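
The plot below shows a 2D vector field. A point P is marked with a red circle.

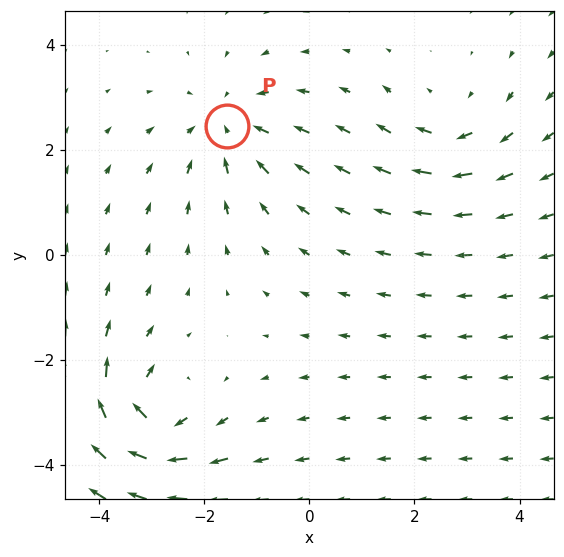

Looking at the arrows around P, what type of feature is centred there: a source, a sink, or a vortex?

sink

At P (-1.6, 2.5) the arrows converge inward. Divergence about -3, curl ≈0 — negative divergence with near-zero curl is a sink.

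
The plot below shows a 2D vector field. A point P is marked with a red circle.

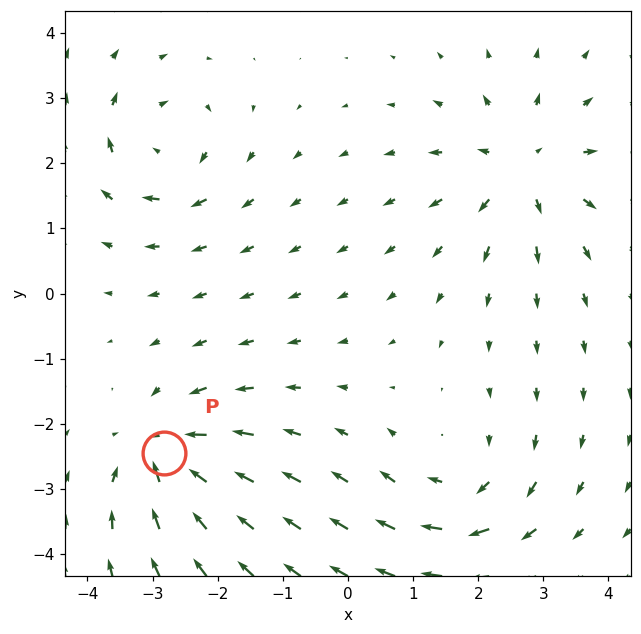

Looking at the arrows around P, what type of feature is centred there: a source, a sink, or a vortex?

At P (-2.8, -2.4) the arrows converge inward. Divergence about -5, curl ≈0 — negative divergence with near-zero curl is a sink.

sink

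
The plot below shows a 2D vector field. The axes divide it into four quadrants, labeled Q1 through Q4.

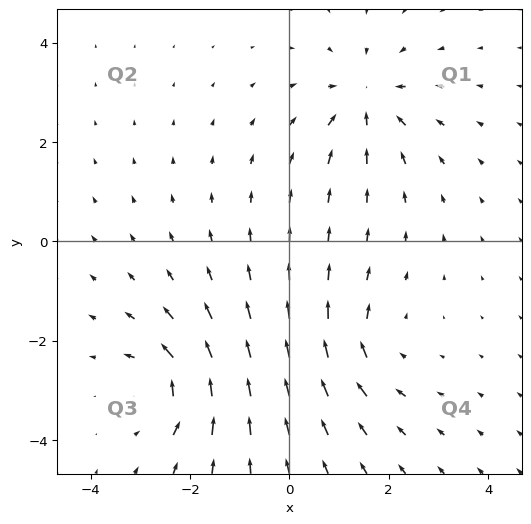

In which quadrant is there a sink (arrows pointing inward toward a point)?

Q1

The sink sits at approximately (1.5, 2.8), which lies in quadrant Q1. The divergence there is about -5, negative as expected for a sink.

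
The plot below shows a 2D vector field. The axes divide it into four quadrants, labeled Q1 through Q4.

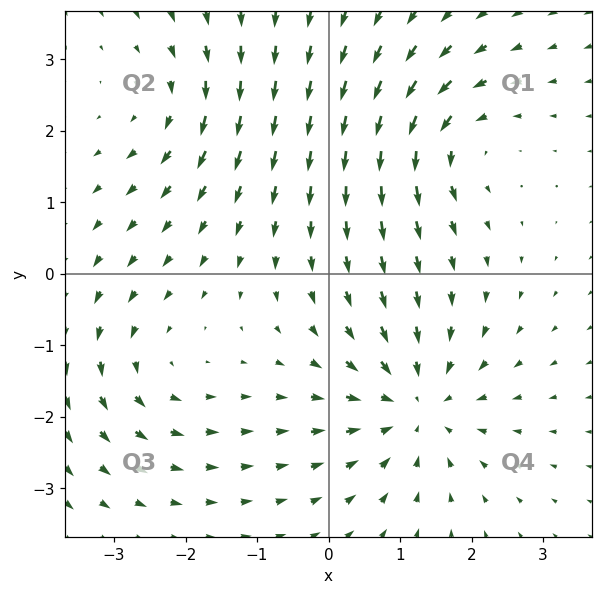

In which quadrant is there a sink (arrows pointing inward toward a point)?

The sink sits at approximately (1.2, -1.8), which lies in quadrant Q4. The divergence there is about -4, negative as expected for a sink.

Q4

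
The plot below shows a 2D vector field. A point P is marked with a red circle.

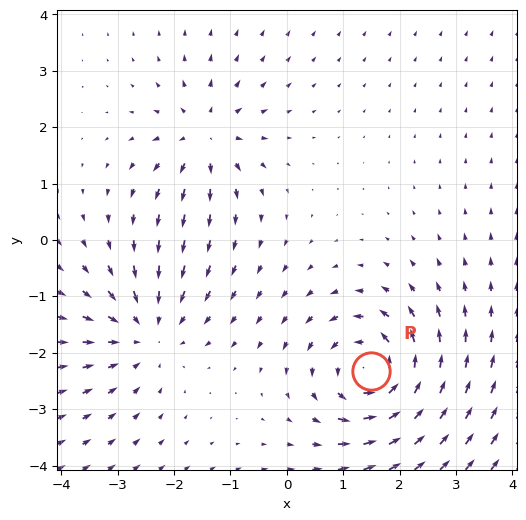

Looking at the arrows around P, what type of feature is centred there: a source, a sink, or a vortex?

At P (1.5, -2.3) the arrows circulate counterclockwise. Divergence ≈0, curl about +5 — near-zero divergence with nonzero curl is a vortex.

vortex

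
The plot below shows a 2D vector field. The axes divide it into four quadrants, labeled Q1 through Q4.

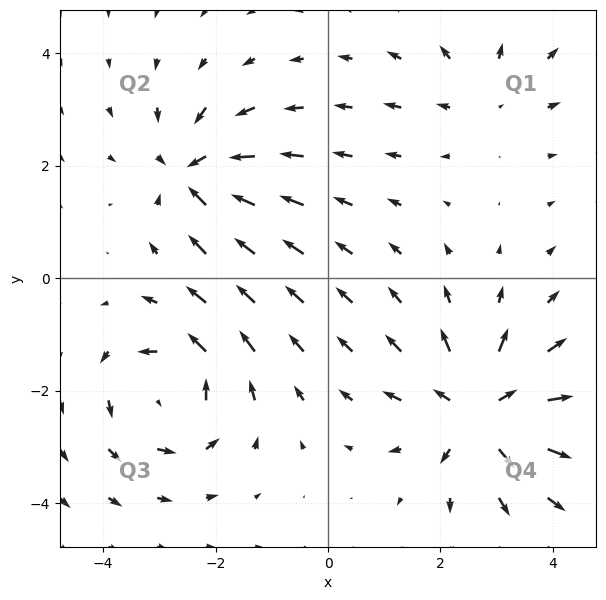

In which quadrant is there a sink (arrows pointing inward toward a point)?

The sink sits at approximately (-2.4, 1.9), which lies in quadrant Q2. The divergence there is about -5, negative as expected for a sink.

Q2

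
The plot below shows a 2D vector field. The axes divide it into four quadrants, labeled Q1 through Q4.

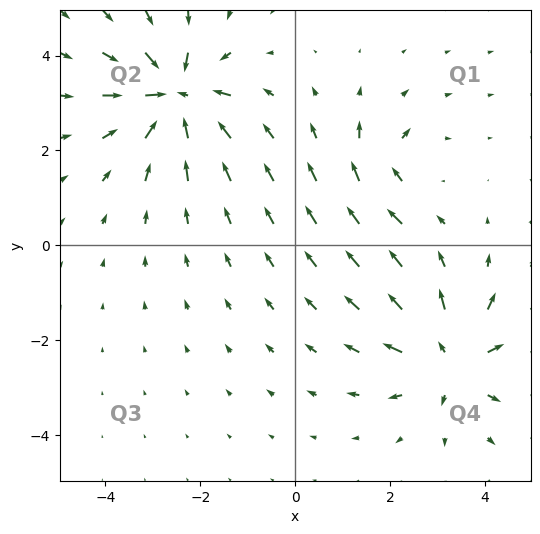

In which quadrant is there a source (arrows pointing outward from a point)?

The source sits at approximately (3.3, -2.4), which lies in quadrant Q4. The divergence there is about +4, positive as expected for a source.

Q4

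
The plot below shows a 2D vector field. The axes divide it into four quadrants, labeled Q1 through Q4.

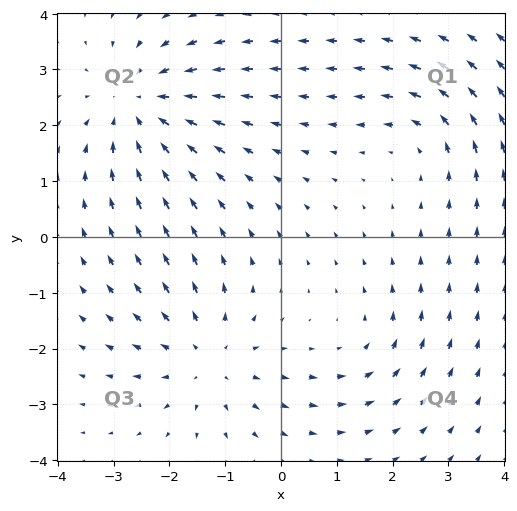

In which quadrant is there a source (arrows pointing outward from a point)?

The source sits at approximately (-1.3, -2.2), which lies in quadrant Q3. The divergence there is about +3, positive as expected for a source.

Q3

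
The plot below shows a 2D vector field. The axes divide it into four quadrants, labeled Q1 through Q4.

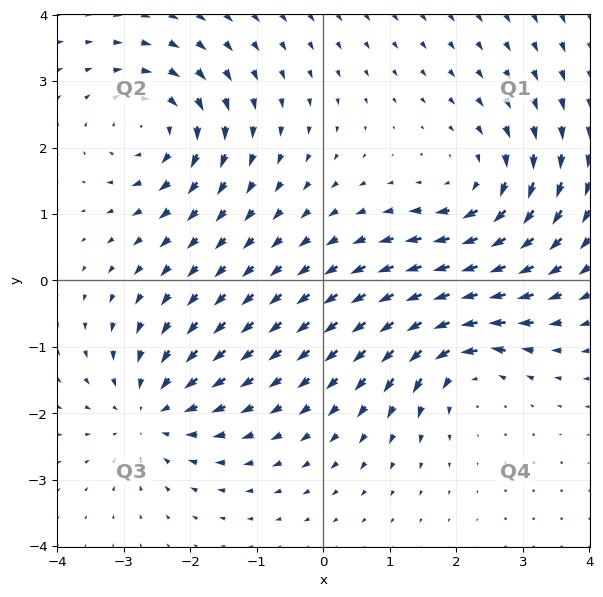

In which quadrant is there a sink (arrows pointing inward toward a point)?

The sink sits at approximately (-2.6, -2.0), which lies in quadrant Q3. The divergence there is about -4, negative as expected for a sink.

Q3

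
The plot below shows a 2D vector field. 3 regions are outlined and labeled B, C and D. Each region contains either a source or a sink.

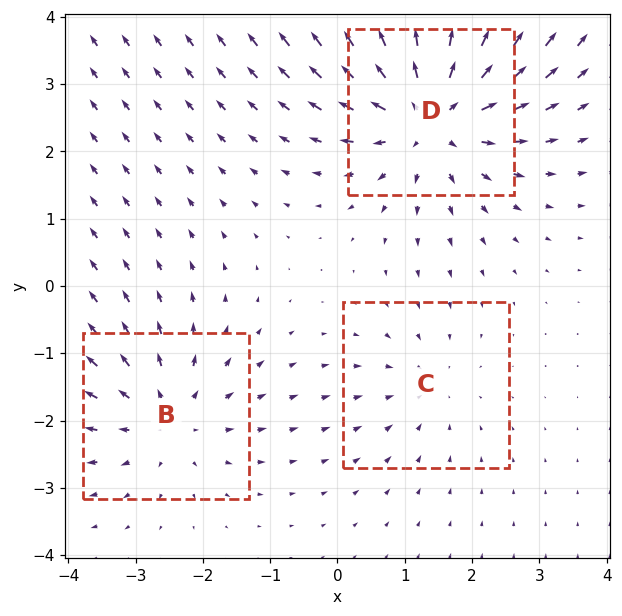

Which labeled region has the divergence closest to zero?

C

Divergence at each region's feature centre — B: about +3, C: about -2, D: about +5. Region C is closest to zero.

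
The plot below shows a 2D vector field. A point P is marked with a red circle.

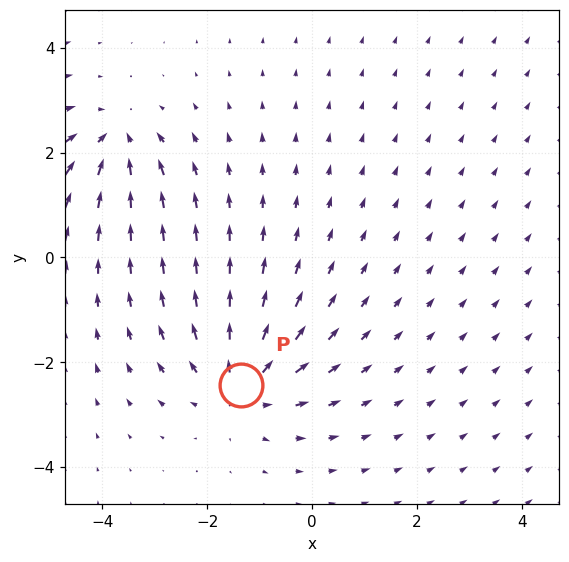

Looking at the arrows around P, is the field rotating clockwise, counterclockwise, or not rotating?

not rotating

Near P at (-1.4, -2.4) the arrows show no circulation. The curl there is ≈0.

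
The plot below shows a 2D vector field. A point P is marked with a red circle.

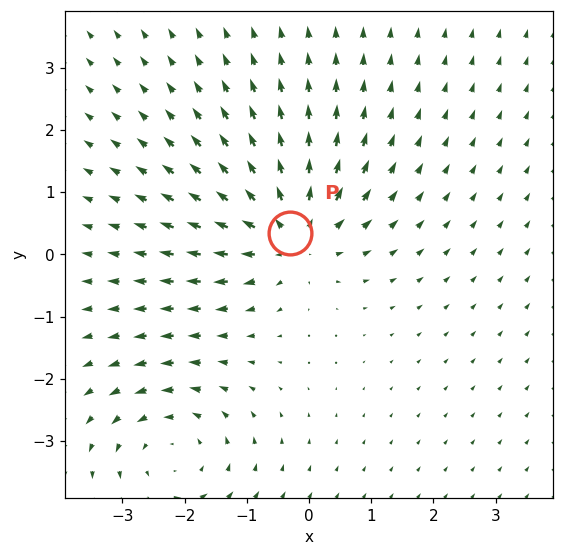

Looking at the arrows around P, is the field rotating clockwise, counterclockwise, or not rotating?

not rotating

Near P at (-0.3, 0.3) the arrows show no circulation. The curl there is ≈0.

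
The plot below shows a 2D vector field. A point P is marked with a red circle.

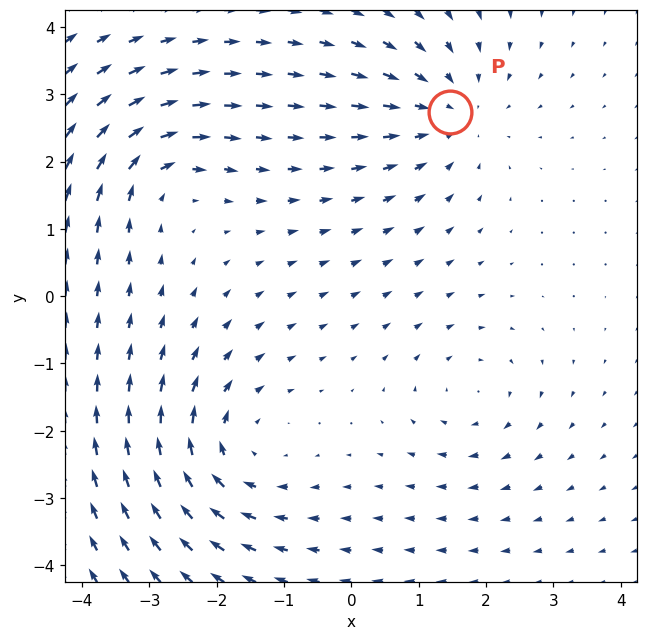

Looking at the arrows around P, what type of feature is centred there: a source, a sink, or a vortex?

sink

At P (1.5, 2.7) the arrows converge inward. Divergence about -4, curl ≈0 — negative divergence with near-zero curl is a sink.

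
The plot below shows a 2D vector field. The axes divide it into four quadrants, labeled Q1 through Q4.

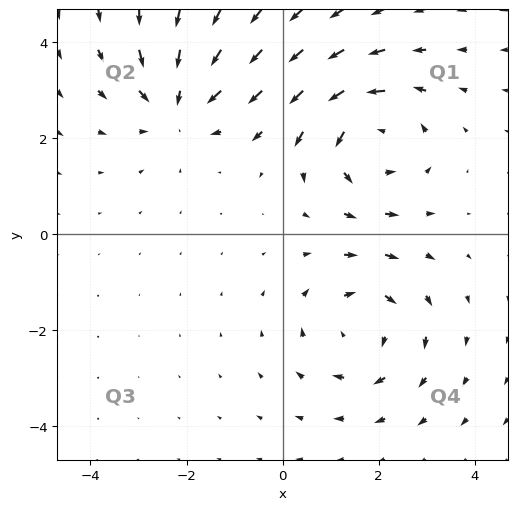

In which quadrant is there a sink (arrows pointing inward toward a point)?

The sink sits at approximately (-2.2, 2.7), which lies in quadrant Q2. The divergence there is about -4, negative as expected for a sink.

Q2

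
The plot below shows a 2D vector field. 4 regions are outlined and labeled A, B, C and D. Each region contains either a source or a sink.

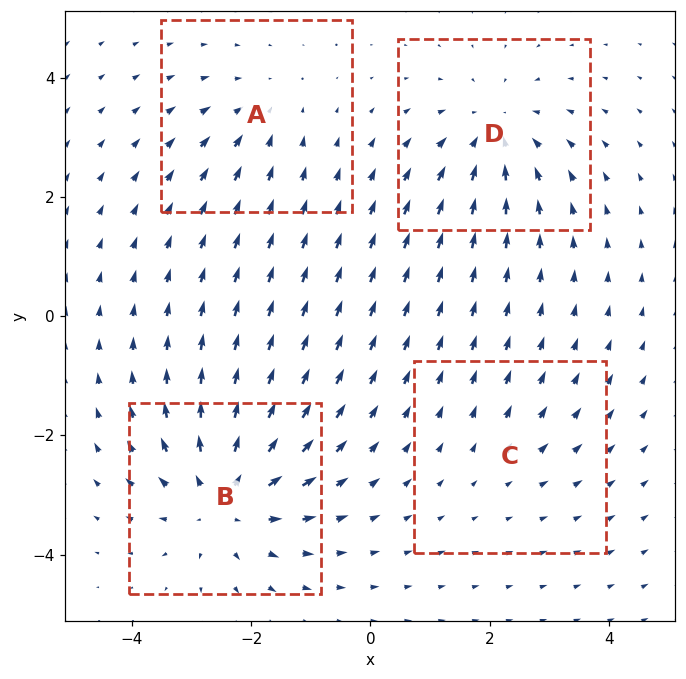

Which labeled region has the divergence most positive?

Divergence at each region's feature centre — A: about -3, B: about +6, C: about +2, D: about -4. Region B is most positive.

B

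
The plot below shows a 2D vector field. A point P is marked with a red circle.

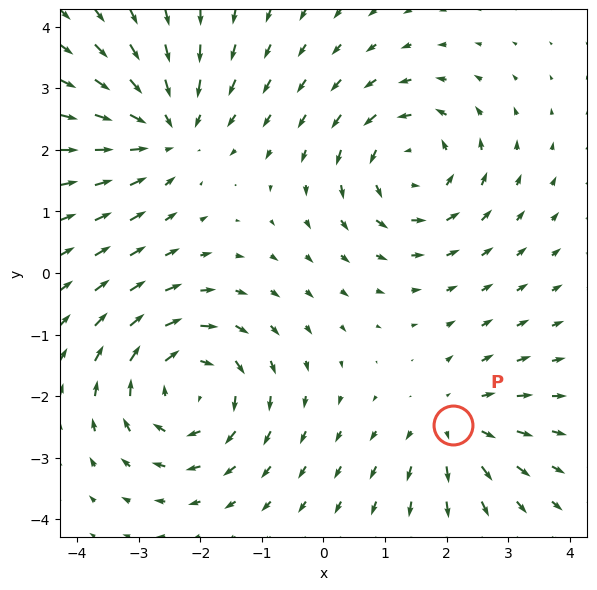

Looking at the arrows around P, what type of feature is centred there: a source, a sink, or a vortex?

At P (2.1, -2.5) the arrows spread outward. Divergence about +3, curl ≈0 — positive divergence with near-zero curl is a source.

source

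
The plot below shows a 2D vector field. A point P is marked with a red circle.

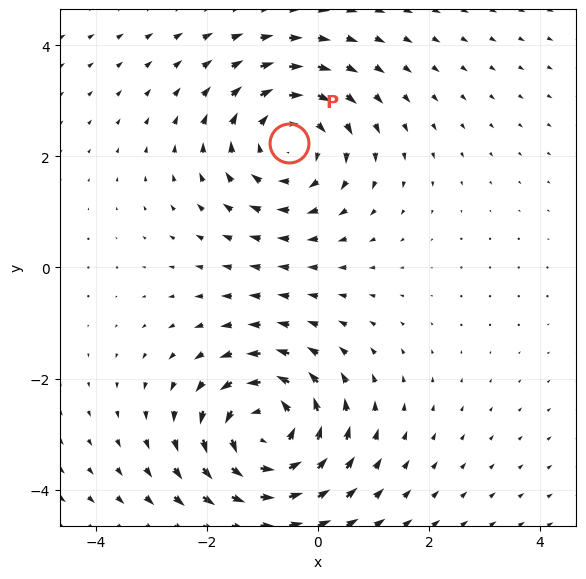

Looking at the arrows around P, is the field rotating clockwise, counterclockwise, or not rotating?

clockwise

Near P at (-0.5, 2.2) the arrows circulate clockwise. The curl (z-component) there is about -3; negative curl means clockwise rotation.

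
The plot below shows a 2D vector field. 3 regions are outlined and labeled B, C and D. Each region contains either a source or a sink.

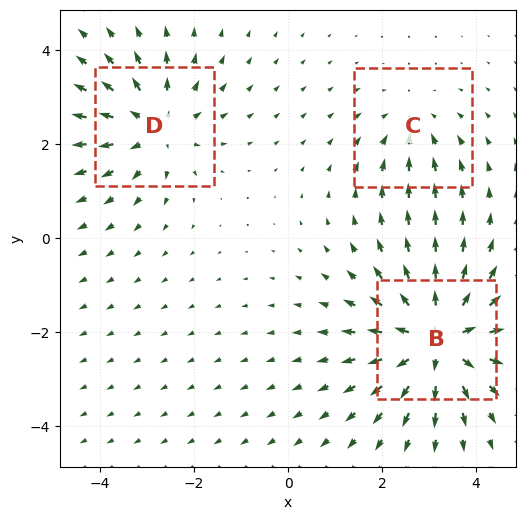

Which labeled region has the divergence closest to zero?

Divergence at each region's feature centre — B: about +5, C: about -2, D: about +3. Region C is closest to zero.

C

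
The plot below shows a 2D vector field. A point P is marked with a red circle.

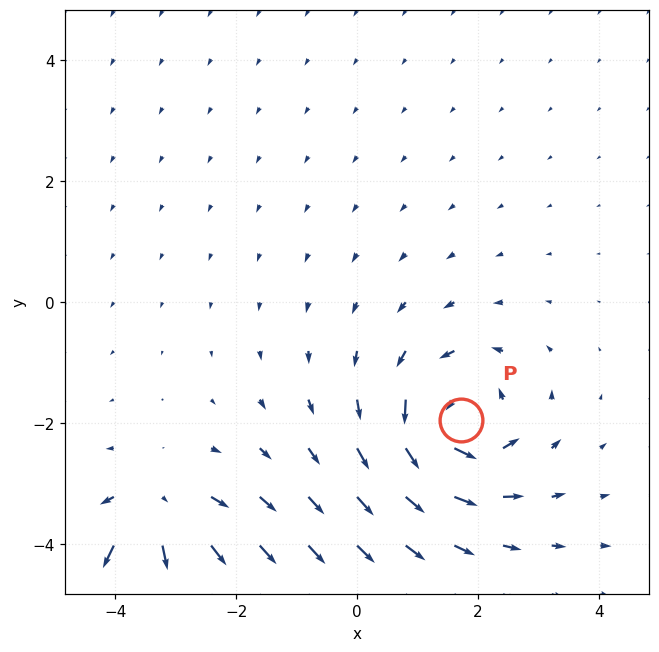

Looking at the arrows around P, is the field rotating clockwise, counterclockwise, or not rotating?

counterclockwise

Near P at (1.7, -1.9) the arrows circulate counterclockwise. The curl (z-component) there is about +5; positive curl means counterclockwise rotation.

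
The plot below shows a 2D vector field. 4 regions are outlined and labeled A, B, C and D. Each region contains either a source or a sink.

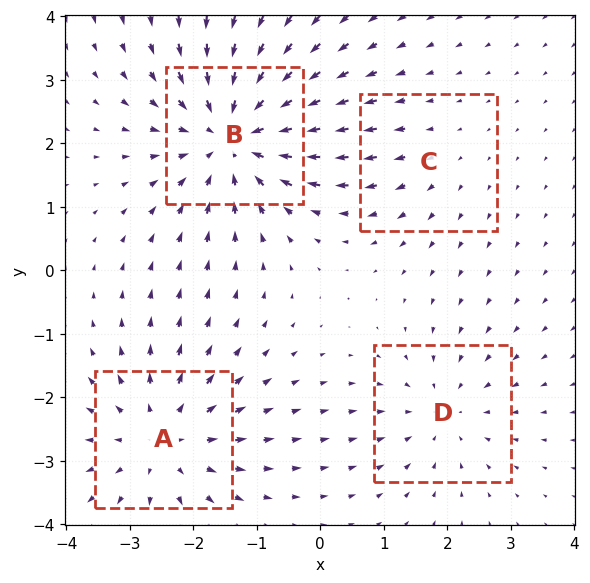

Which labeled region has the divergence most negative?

Divergence at each region's feature centre — A: about +4, B: about -6, C: about +2, D: about -3. Region B is most negative.

B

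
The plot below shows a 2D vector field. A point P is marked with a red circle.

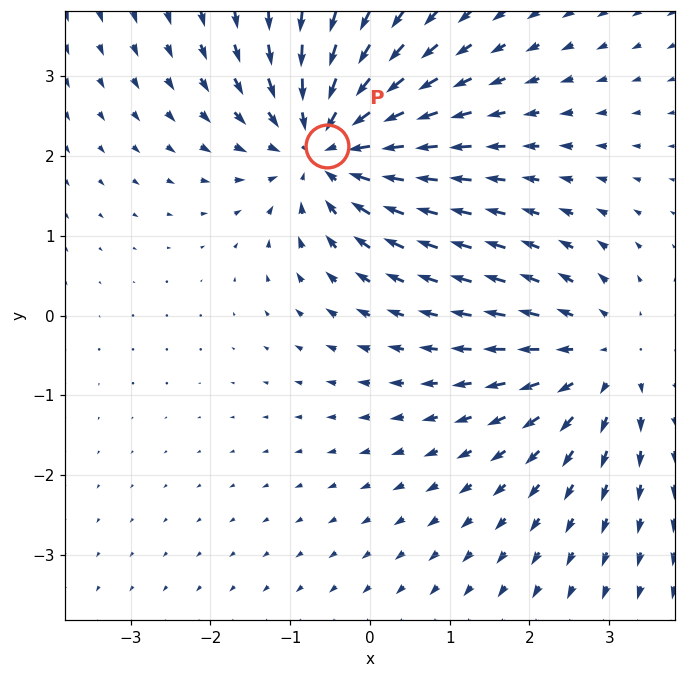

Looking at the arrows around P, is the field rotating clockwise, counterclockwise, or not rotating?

Near P at (-0.5, 2.1) the arrows show no circulation. The curl there is ≈0.

not rotating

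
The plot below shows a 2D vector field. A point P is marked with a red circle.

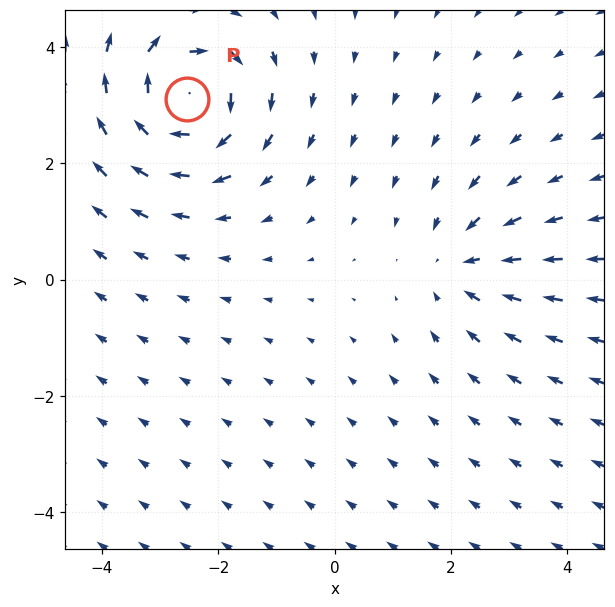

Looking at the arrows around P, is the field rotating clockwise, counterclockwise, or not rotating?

clockwise

Near P at (-2.5, 3.1) the arrows circulate clockwise. The curl (z-component) there is about -5; negative curl means clockwise rotation.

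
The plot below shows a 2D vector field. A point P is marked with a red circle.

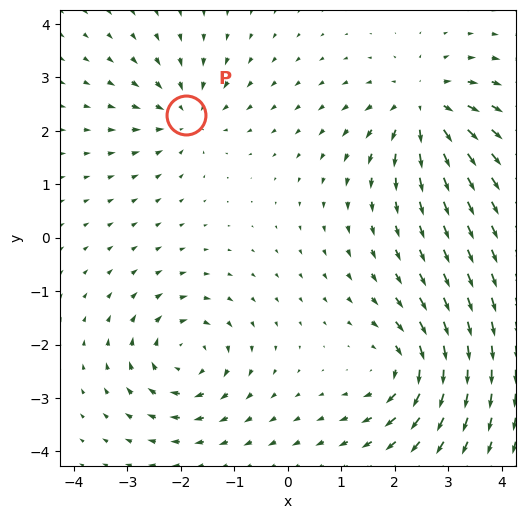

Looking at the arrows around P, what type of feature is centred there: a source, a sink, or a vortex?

sink

At P (-1.9, 2.3) the arrows converge inward. Divergence about -5, curl ≈0 — negative divergence with near-zero curl is a sink.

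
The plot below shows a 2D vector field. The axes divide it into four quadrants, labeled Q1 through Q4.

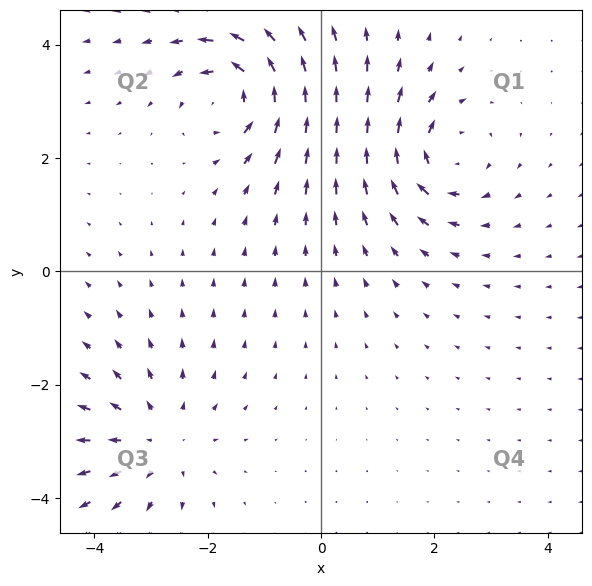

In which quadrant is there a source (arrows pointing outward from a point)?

The source sits at approximately (-2.9, -3.0), which lies in quadrant Q3. The divergence there is about +4, positive as expected for a source.

Q3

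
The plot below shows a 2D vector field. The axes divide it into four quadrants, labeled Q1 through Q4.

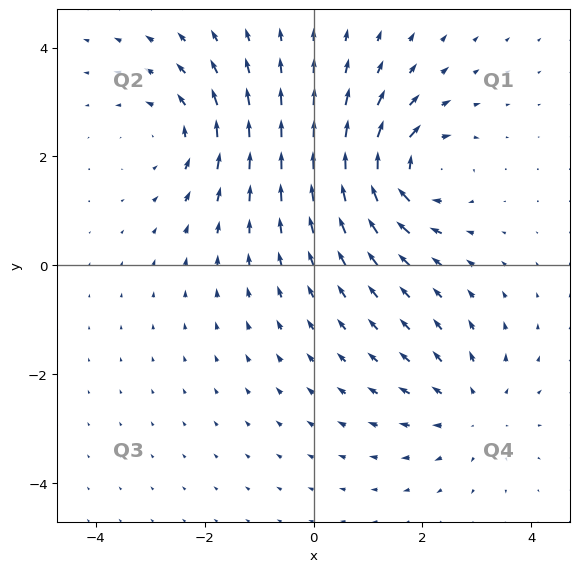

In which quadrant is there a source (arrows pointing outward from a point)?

Q4

The source sits at approximately (2.9, -2.6), which lies in quadrant Q4. The divergence there is about +3, positive as expected for a source.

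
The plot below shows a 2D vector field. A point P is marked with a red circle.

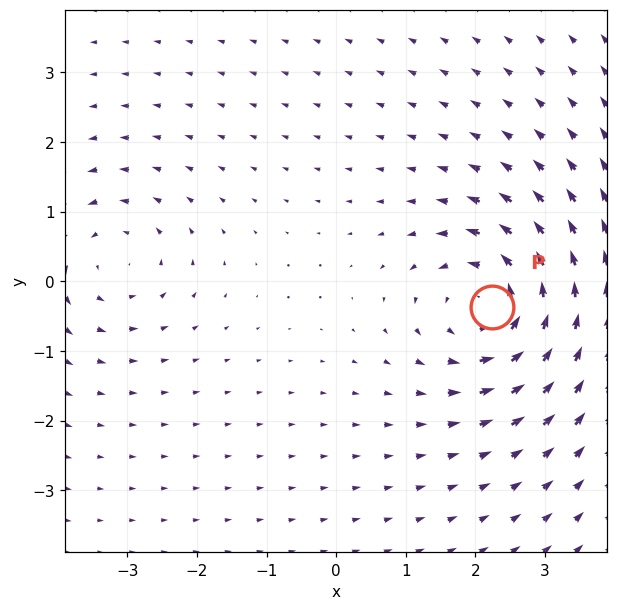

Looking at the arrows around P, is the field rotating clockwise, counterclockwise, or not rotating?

Near P at (2.2, -0.4) the arrows circulate counterclockwise. The curl (z-component) there is about +5; positive curl means counterclockwise rotation.

counterclockwise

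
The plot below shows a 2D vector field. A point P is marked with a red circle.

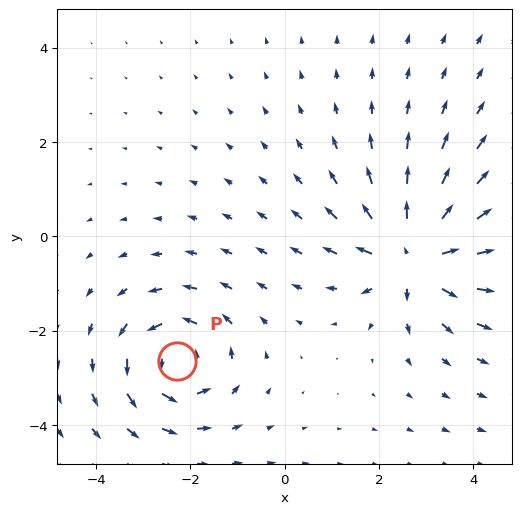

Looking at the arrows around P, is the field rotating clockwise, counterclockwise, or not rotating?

Near P at (-2.3, -2.6) the arrows circulate counterclockwise. The curl (z-component) there is about +4; positive curl means counterclockwise rotation.

counterclockwise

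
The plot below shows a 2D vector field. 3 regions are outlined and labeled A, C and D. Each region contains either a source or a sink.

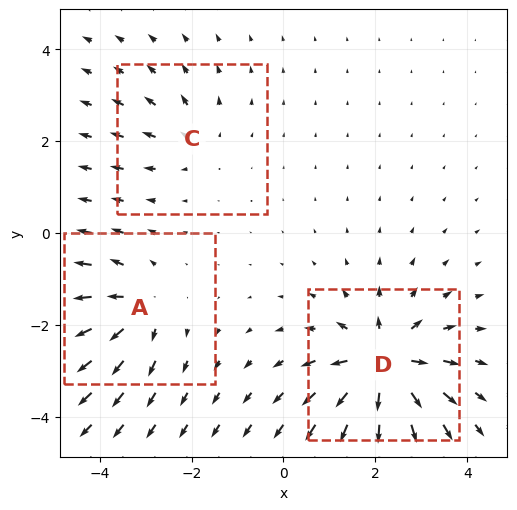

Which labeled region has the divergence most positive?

D

Divergence at each region's feature centre — A: about +4, C: about +2, D: about +7. Region D is most positive.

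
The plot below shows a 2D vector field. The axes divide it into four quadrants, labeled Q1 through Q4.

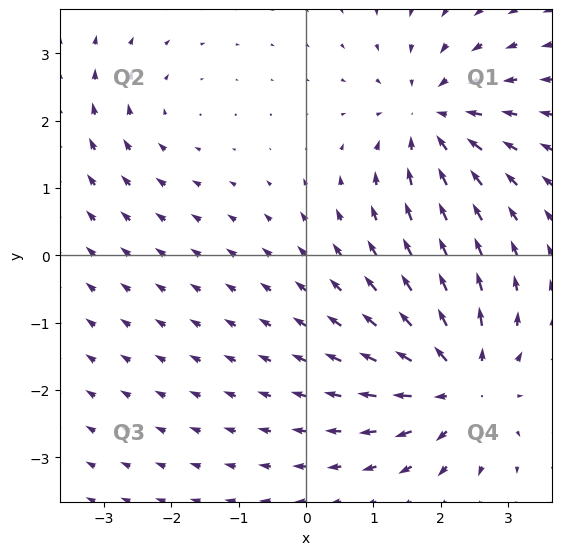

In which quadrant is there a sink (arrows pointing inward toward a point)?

Q1

The sink sits at approximately (1.9, 2.0), which lies in quadrant Q1. The divergence there is about -5, negative as expected for a sink.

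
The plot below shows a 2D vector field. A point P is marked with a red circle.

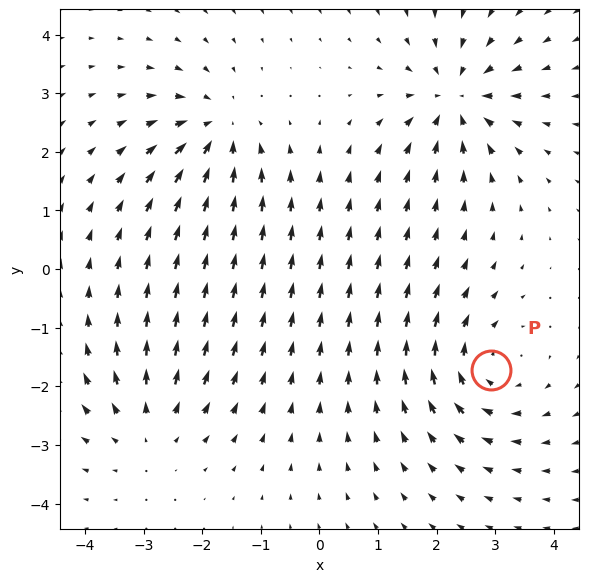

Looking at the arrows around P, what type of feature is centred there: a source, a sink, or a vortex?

vortex

At P (2.9, -1.7) the arrows circulate clockwise. Divergence ≈0, curl about -4 — near-zero divergence with nonzero curl is a vortex.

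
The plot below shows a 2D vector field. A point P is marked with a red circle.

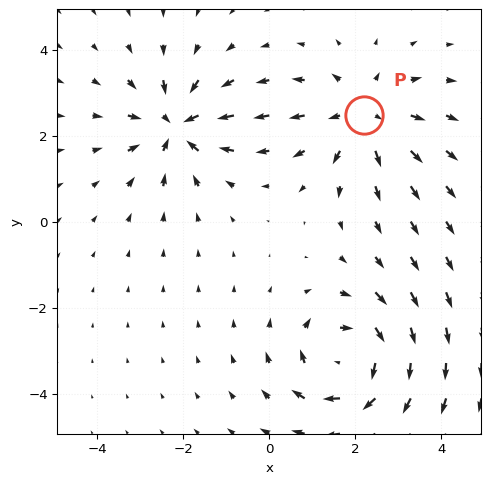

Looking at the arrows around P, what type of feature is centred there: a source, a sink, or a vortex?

At P (2.2, 2.5) the arrows spread outward. Divergence about +4, curl ≈0 — positive divergence with near-zero curl is a source.

source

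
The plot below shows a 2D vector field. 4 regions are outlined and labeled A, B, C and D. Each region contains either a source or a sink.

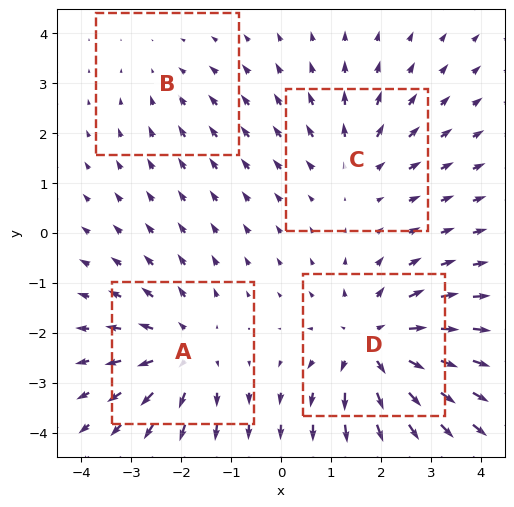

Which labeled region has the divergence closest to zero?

Divergence at each region's feature centre — A: about +4, B: about -2, C: about +3, D: about +6. Region B is closest to zero.

B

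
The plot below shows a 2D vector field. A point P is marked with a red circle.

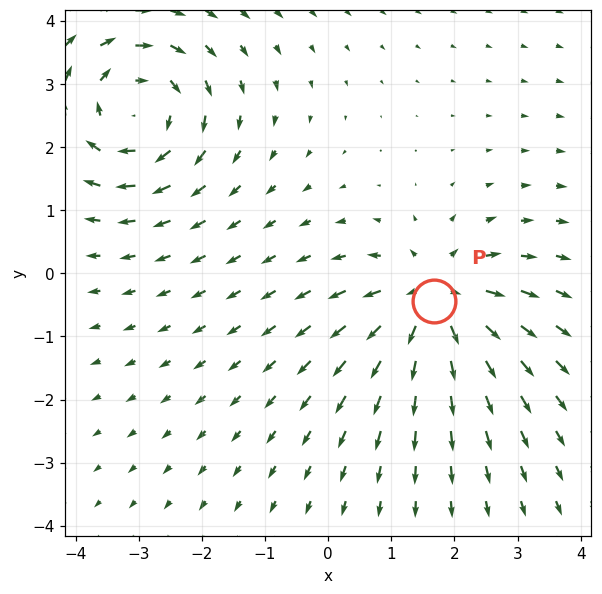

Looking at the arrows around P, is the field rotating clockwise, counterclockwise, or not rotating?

Near P at (1.7, -0.4) the arrows show no circulation. The curl there is ≈0.

not rotating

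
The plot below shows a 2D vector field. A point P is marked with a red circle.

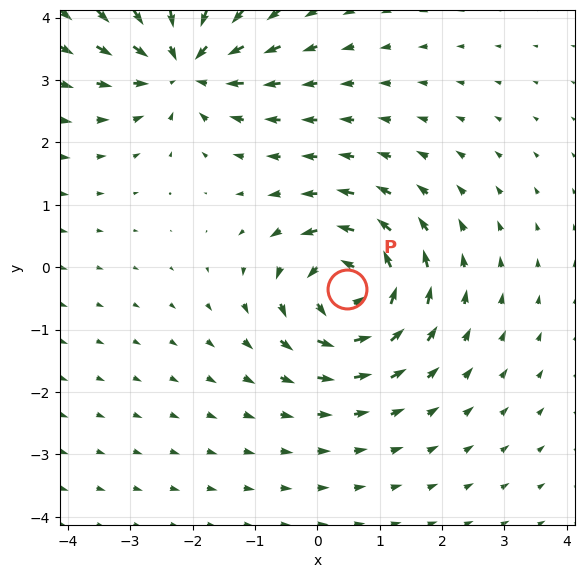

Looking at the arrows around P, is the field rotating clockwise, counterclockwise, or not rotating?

Near P at (0.5, -0.4) the arrows circulate counterclockwise. The curl (z-component) there is about +7; positive curl means counterclockwise rotation.

counterclockwise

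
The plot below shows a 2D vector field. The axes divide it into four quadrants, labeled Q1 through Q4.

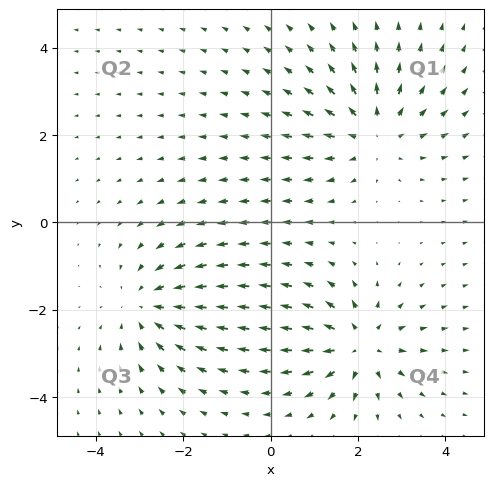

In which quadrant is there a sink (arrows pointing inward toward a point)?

Q3

The sink sits at approximately (-2.8, -1.9), which lies in quadrant Q3. The divergence there is about -3, negative as expected for a sink.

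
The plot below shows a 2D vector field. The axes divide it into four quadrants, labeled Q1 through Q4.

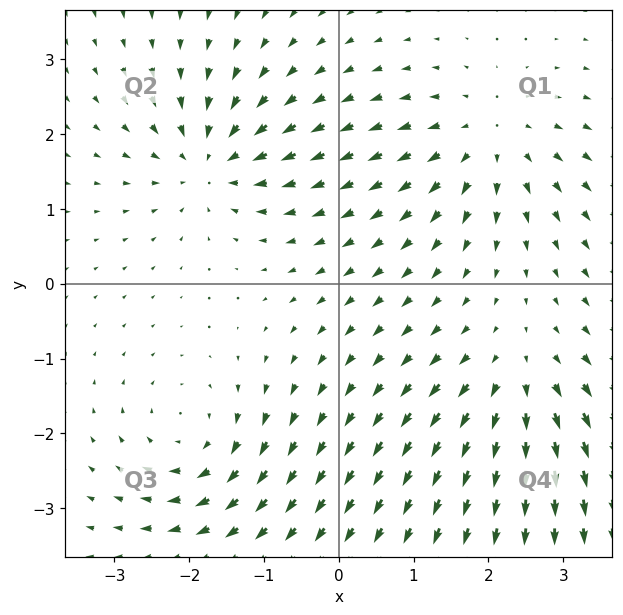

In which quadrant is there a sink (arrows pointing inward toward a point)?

Q2

The sink sits at approximately (-1.7, 1.6), which lies in quadrant Q2. The divergence there is about -6, negative as expected for a sink.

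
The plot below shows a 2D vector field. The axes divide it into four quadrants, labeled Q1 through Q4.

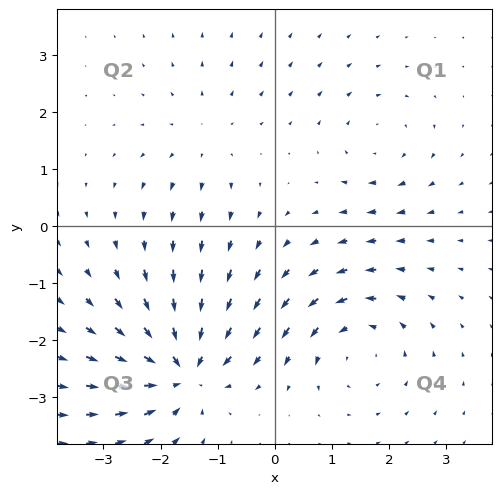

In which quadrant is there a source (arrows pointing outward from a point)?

The source sits at approximately (-1.2, 1.5), which lies in quadrant Q2. The divergence there is about +2, positive as expected for a source.

Q2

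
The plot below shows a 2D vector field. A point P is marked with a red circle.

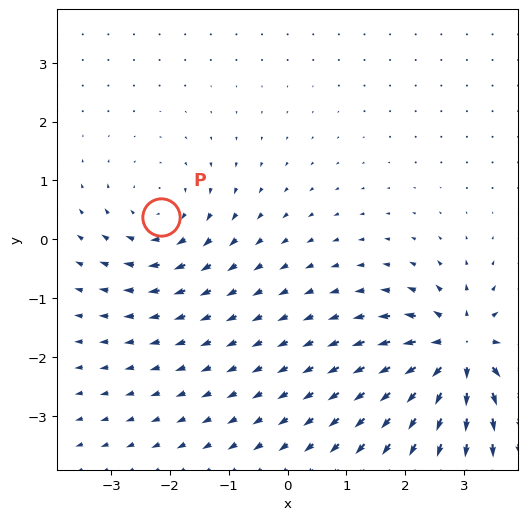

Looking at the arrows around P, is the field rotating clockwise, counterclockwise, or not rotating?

clockwise

Near P at (-2.2, 0.4) the arrows circulate clockwise. The curl (z-component) there is about -3; negative curl means clockwise rotation.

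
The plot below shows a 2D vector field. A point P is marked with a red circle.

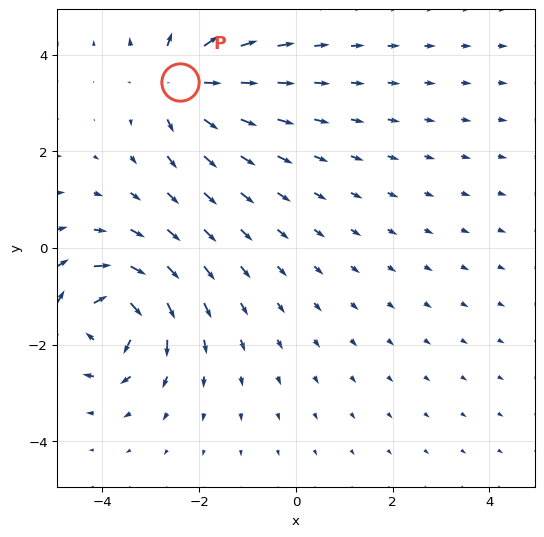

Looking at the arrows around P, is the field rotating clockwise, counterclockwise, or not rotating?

Near P at (-2.4, 3.4) the arrows show no circulation. The curl there is ≈0.

not rotating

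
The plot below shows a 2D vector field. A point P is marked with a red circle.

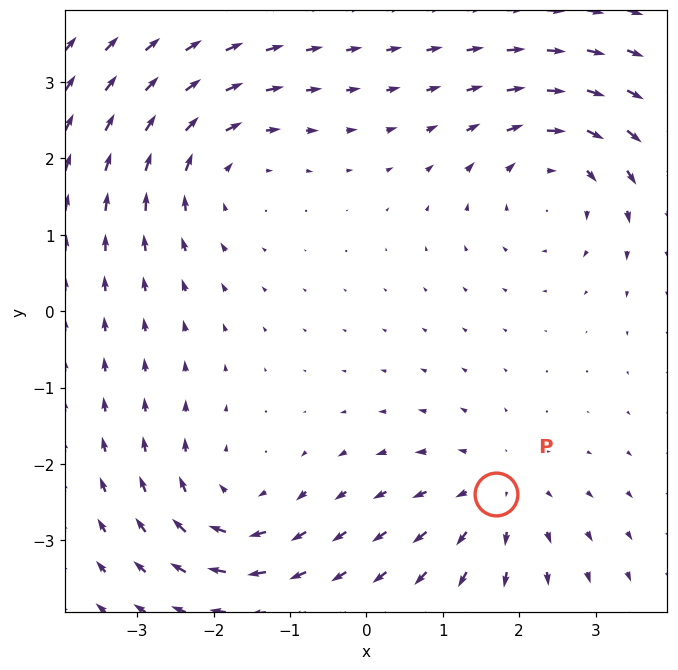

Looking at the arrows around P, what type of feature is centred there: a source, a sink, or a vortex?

source

At P (1.7, -2.4) the arrows spread outward. Divergence about +4, curl ≈0 — positive divergence with near-zero curl is a source.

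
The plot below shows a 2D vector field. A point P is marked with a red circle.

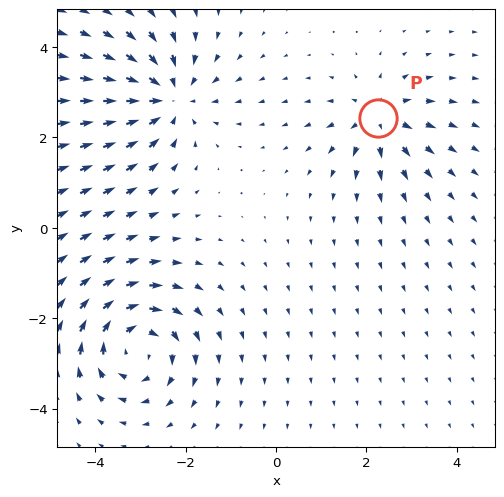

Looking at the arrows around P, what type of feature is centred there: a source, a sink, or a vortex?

source

At P (2.3, 2.4) the arrows spread outward. Divergence about +4, curl ≈0 — positive divergence with near-zero curl is a source.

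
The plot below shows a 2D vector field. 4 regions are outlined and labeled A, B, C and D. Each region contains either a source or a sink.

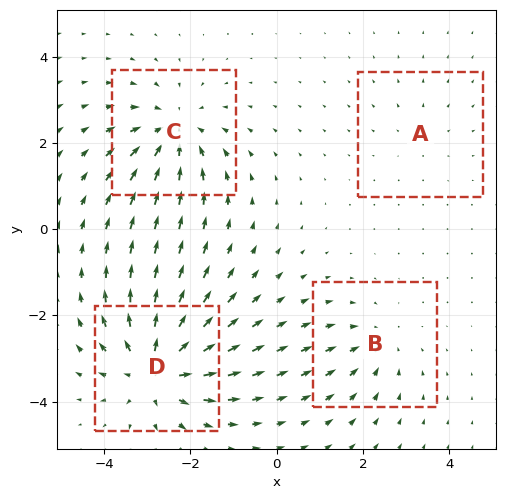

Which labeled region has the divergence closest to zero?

A

Divergence at each region's feature centre — A: about +2, B: about -3, C: about -5, D: about +6. Region A is closest to zero.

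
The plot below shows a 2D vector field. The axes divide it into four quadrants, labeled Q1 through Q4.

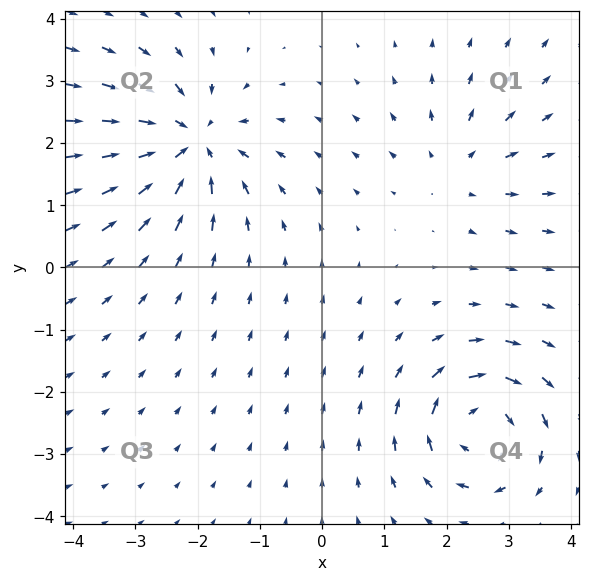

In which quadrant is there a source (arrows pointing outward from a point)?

Q1

The source sits at approximately (2.2, 1.6), which lies in quadrant Q1. The divergence there is about +3, positive as expected for a source.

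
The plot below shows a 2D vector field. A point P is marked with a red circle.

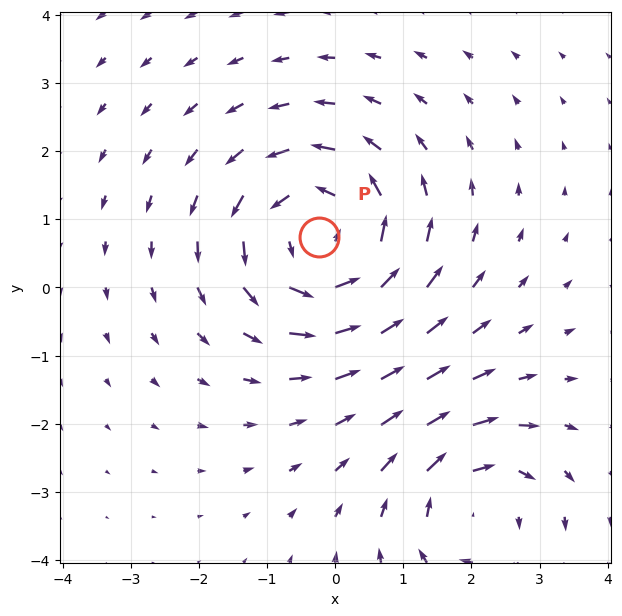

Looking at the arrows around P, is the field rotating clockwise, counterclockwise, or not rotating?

Near P at (-0.2, 0.7) the arrows circulate counterclockwise. The curl (z-component) there is about +4; positive curl means counterclockwise rotation.

counterclockwise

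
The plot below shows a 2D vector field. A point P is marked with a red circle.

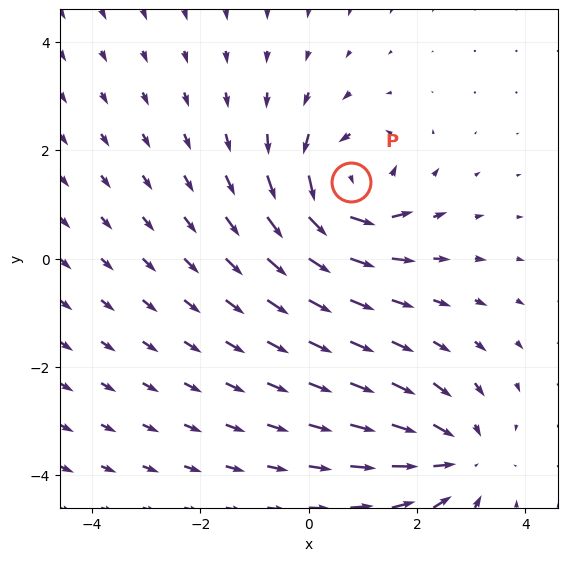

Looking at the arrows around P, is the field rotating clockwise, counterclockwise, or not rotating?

counterclockwise

Near P at (0.8, 1.4) the arrows circulate counterclockwise. The curl (z-component) there is about +5; positive curl means counterclockwise rotation.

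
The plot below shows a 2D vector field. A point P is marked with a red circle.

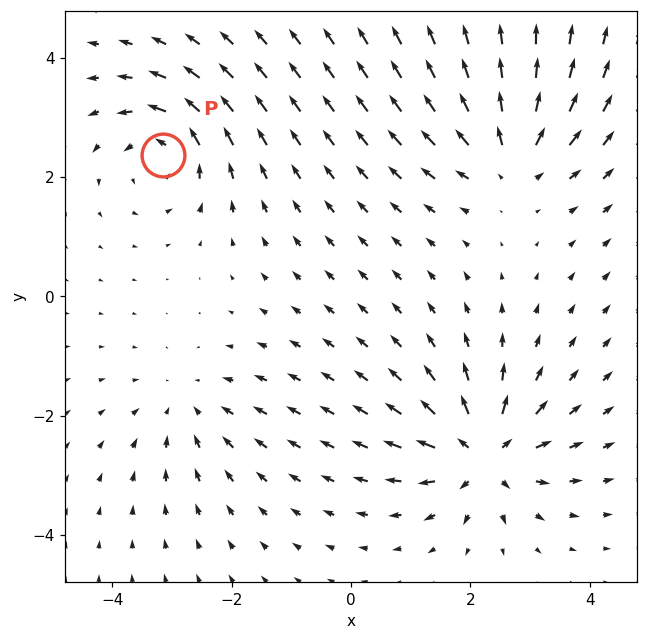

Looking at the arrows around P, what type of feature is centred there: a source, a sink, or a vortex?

At P (-3.2, 2.4) the arrows circulate counterclockwise. Divergence ≈0, curl about +5 — near-zero divergence with nonzero curl is a vortex.

vortex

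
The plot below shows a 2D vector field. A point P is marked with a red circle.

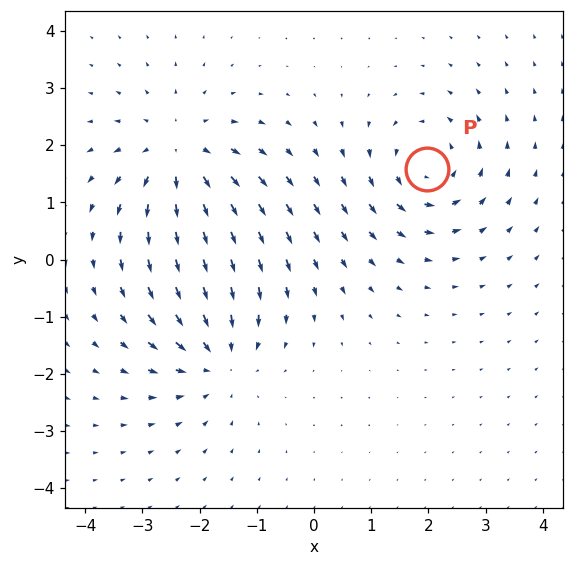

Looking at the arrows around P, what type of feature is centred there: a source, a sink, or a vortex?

At P (2.0, 1.6) the arrows circulate counterclockwise. Divergence ≈0, curl about +5 — near-zero divergence with nonzero curl is a vortex.

vortex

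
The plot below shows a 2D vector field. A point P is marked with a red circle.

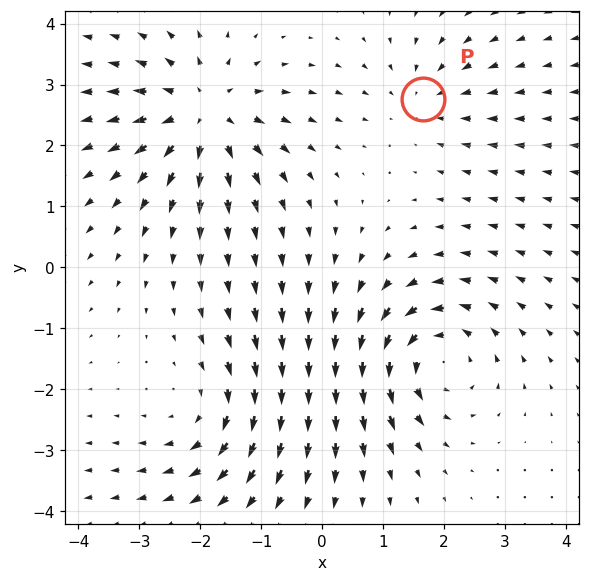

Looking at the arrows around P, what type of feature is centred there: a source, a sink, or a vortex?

At P (1.7, 2.8) the arrows converge inward. Divergence about -2, curl ≈0 — negative divergence with near-zero curl is a sink.

sink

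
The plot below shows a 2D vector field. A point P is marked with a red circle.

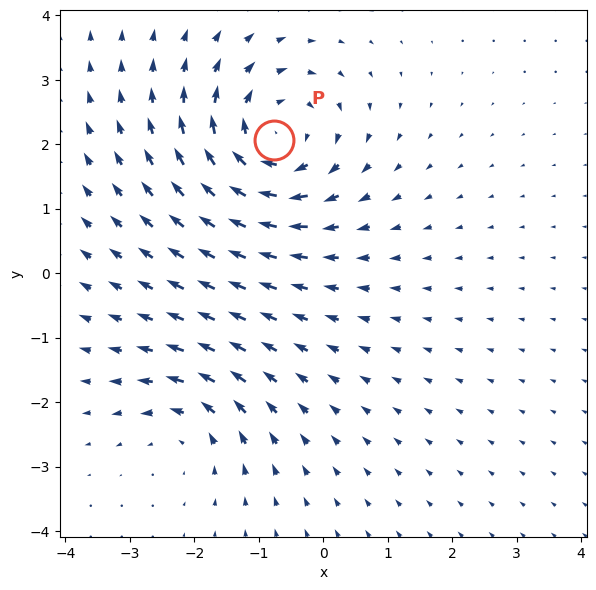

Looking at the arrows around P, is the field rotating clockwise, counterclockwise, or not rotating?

clockwise

Near P at (-0.8, 2.1) the arrows circulate clockwise. The curl (z-component) there is about -5; negative curl means clockwise rotation.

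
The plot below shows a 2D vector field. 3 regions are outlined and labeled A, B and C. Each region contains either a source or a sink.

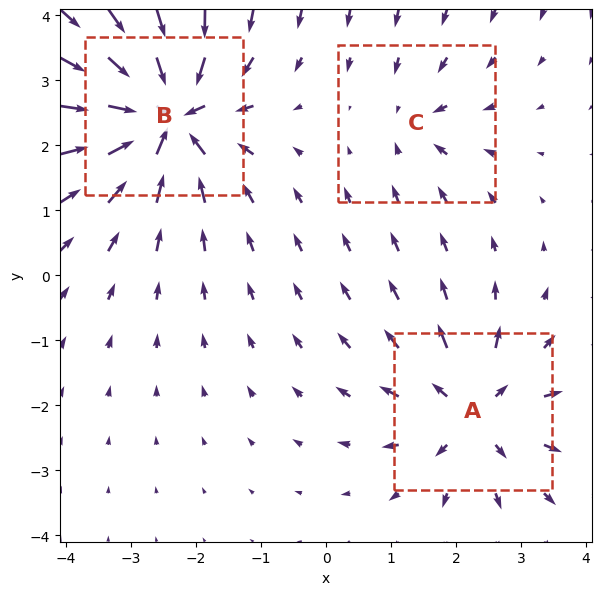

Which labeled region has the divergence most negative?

B

Divergence at each region's feature centre — A: about +4, B: about -6, C: about -2. Region B is most negative.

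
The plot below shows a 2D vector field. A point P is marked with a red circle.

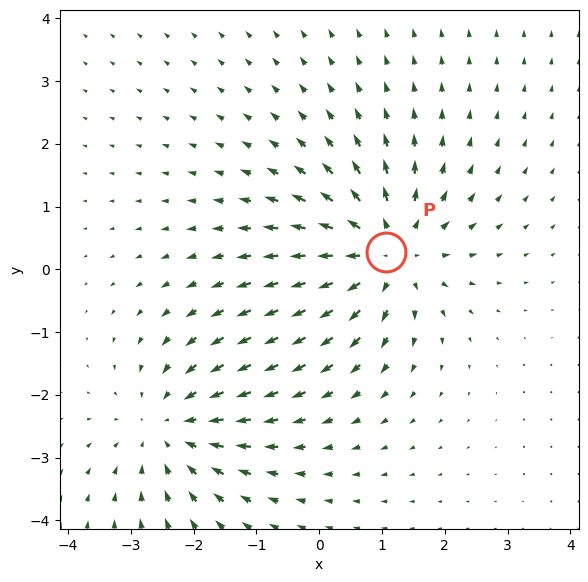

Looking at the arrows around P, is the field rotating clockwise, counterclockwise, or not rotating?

Near P at (1.1, 0.3) the arrows show no circulation. The curl there is ≈0.

not rotating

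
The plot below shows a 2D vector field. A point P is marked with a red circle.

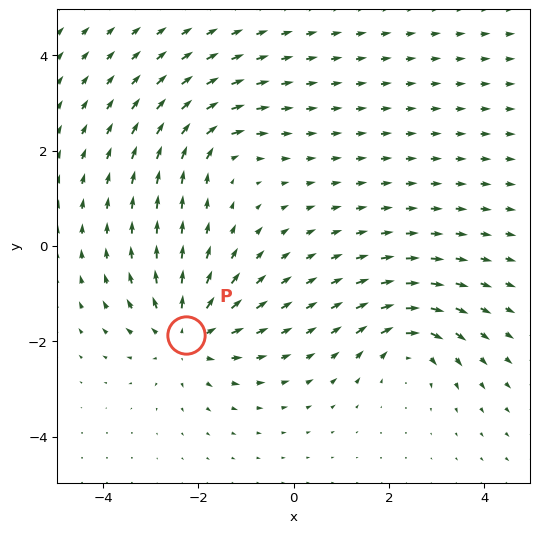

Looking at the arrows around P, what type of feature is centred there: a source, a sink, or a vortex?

At P (-2.3, -1.9) the arrows spread outward. Divergence about +4, curl ≈0 — positive divergence with near-zero curl is a source.

source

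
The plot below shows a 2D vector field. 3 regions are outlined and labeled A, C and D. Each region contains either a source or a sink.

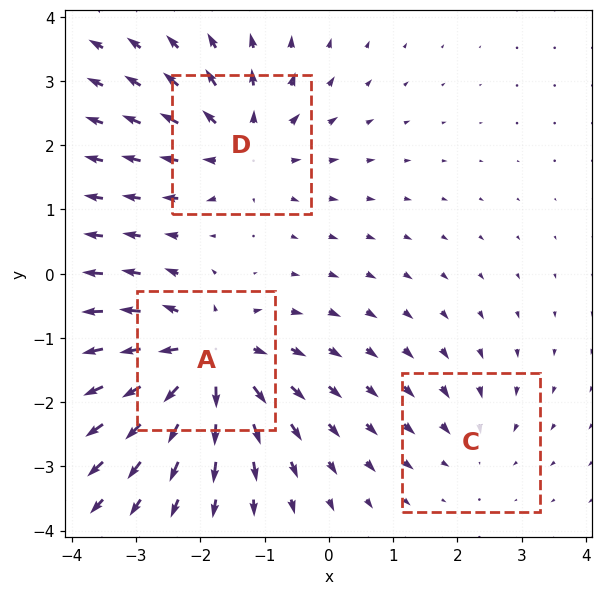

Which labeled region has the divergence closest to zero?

C

Divergence at each region's feature centre — A: about +6, C: about -2, D: about +4. Region C is closest to zero.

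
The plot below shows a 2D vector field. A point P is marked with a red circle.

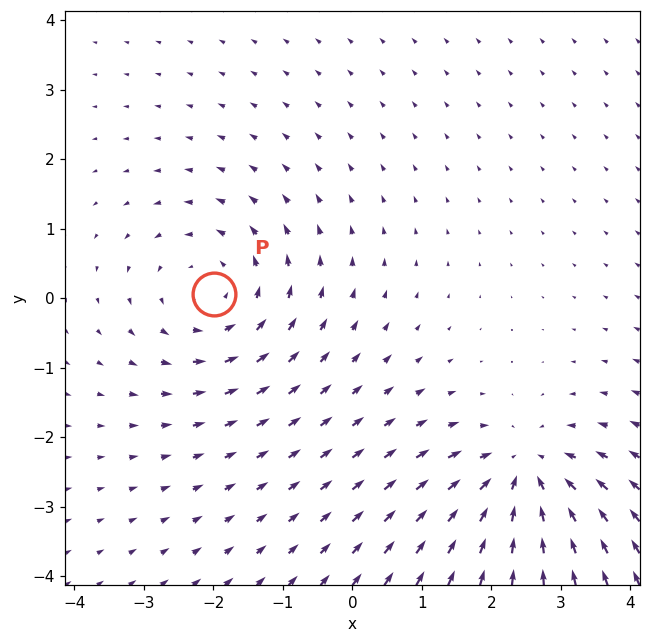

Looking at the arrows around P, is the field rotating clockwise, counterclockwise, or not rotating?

counterclockwise

Near P at (-2.0, 0.1) the arrows circulate counterclockwise. The curl (z-component) there is about +3; positive curl means counterclockwise rotation.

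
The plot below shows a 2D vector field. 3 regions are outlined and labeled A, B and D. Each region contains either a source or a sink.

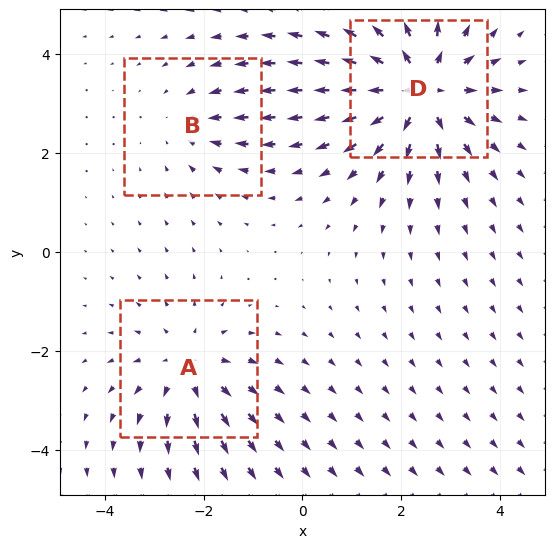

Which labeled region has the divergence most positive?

Divergence at each region's feature centre — A: about +3, B: about -2, D: about +5. Region D is most positive.

D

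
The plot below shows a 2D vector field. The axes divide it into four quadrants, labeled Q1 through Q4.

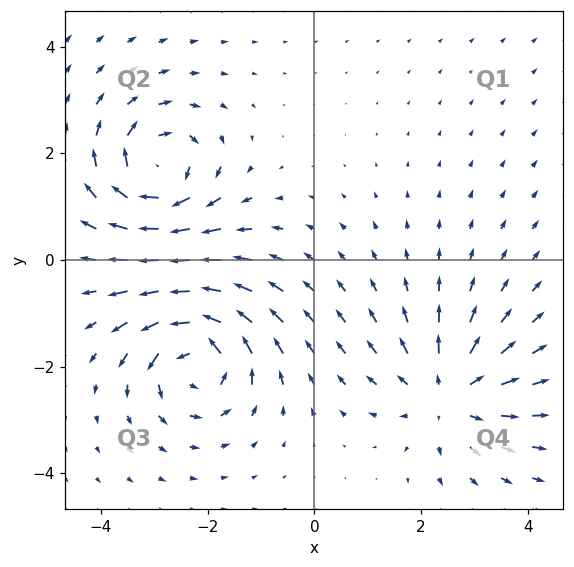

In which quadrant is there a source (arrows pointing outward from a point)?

Q4

The source sits at approximately (2.5, -2.5), which lies in quadrant Q4. The divergence there is about +4, positive as expected for a source.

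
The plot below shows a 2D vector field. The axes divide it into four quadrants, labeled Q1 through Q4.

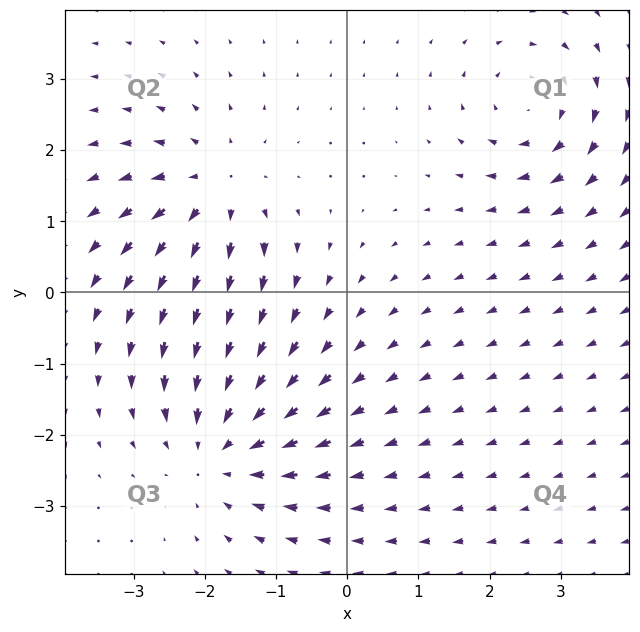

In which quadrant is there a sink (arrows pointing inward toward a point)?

The sink sits at approximately (-1.8, -2.2), which lies in quadrant Q3. The divergence there is about -4, negative as expected for a sink.

Q3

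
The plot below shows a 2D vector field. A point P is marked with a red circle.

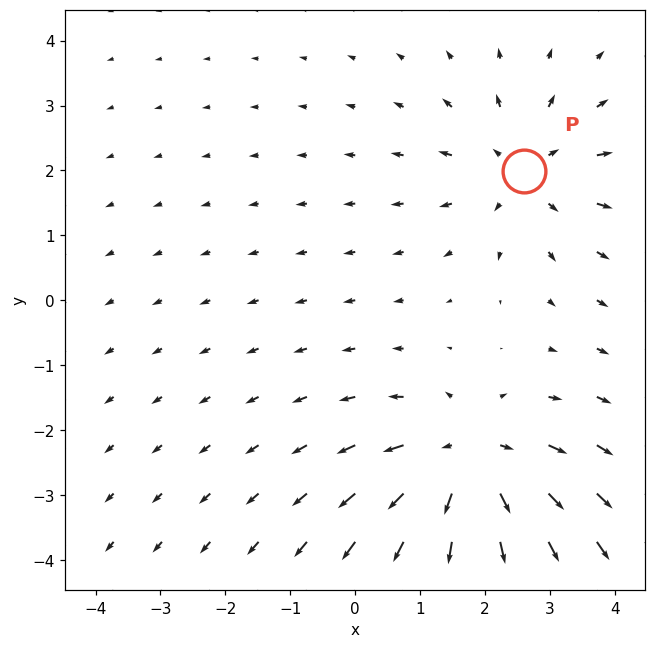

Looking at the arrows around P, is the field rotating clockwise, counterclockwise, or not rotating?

not rotating

Near P at (2.6, 2.0) the arrows show no circulation. The curl there is ≈0.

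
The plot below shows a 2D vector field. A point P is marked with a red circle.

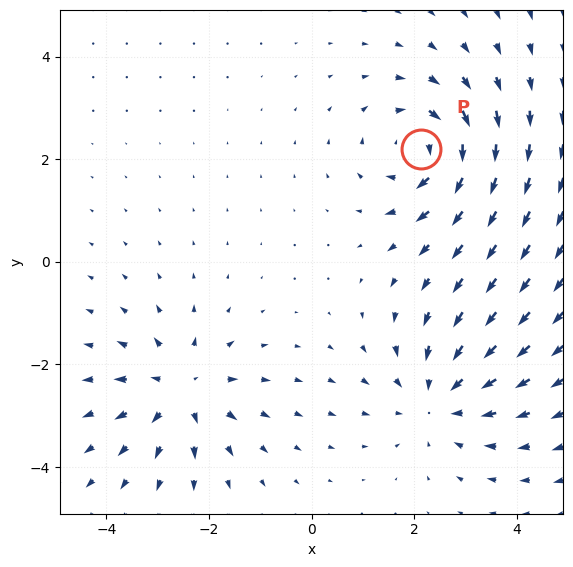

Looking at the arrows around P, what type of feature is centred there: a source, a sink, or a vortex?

vortex

At P (2.1, 2.2) the arrows circulate clockwise. Divergence ≈0, curl about -5 — near-zero divergence with nonzero curl is a vortex.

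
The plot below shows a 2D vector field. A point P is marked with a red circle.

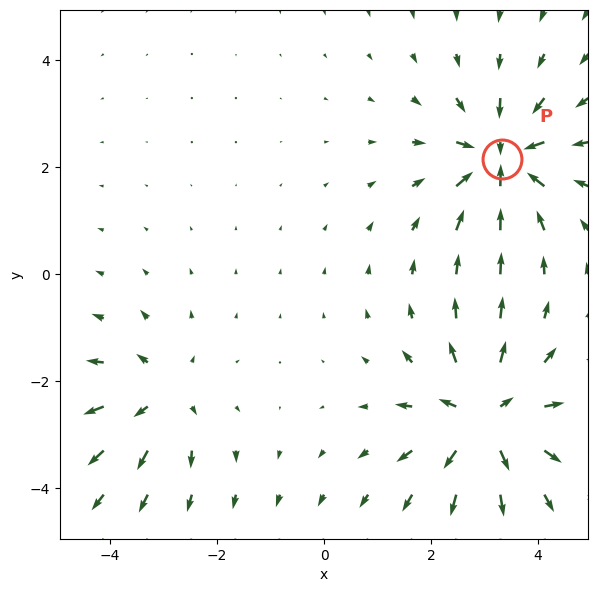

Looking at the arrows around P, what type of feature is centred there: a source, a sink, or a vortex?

At P (3.3, 2.2) the arrows converge inward. Divergence about -6, curl ≈0 — negative divergence with near-zero curl is a sink.

sink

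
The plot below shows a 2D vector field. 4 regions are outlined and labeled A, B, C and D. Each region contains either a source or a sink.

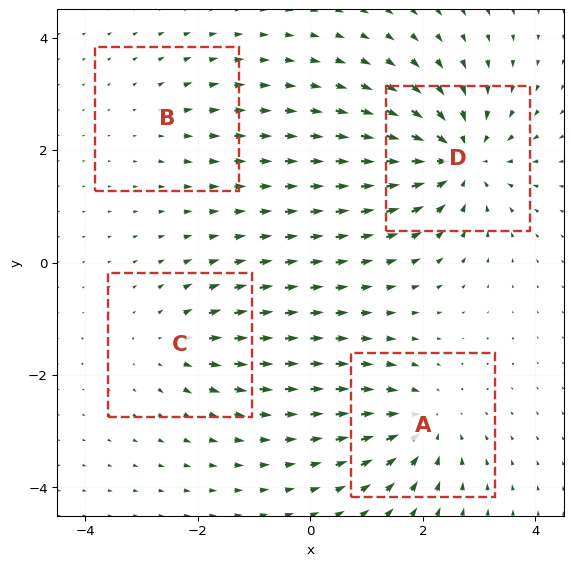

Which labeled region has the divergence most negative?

D

Divergence at each region's feature centre — A: about -5, B: about +2, C: about +3, D: about -7. Region D is most negative.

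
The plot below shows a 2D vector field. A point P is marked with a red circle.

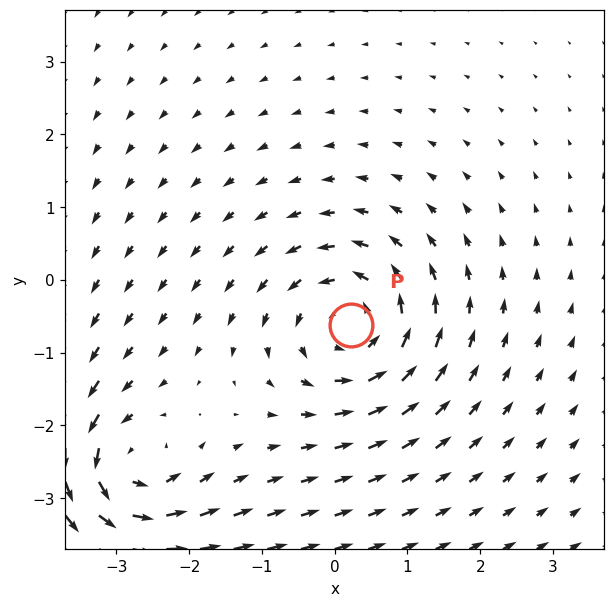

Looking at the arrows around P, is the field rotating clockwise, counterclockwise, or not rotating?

counterclockwise

Near P at (0.2, -0.6) the arrows circulate counterclockwise. The curl (z-component) there is about +5; positive curl means counterclockwise rotation.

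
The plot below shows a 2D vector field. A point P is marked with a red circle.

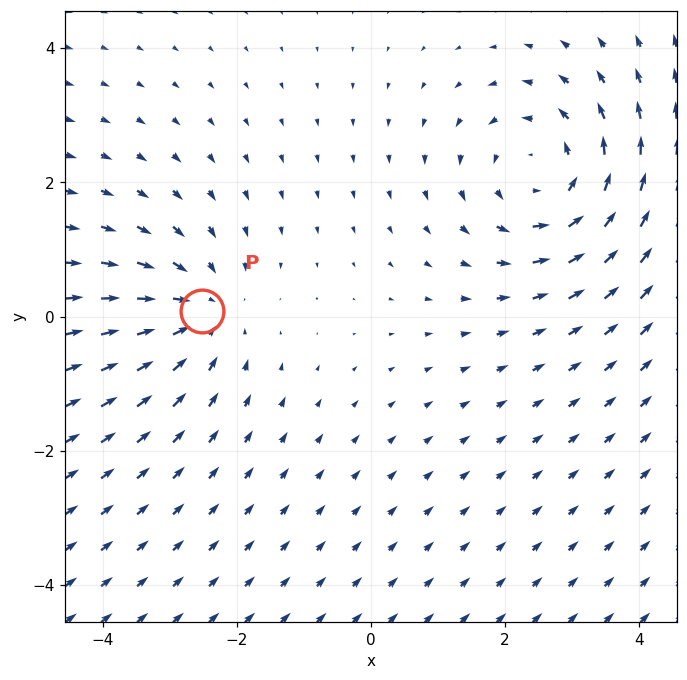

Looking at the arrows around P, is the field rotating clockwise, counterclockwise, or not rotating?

Near P at (-2.5, 0.1) the arrows show no circulation. The curl there is ≈0.

not rotating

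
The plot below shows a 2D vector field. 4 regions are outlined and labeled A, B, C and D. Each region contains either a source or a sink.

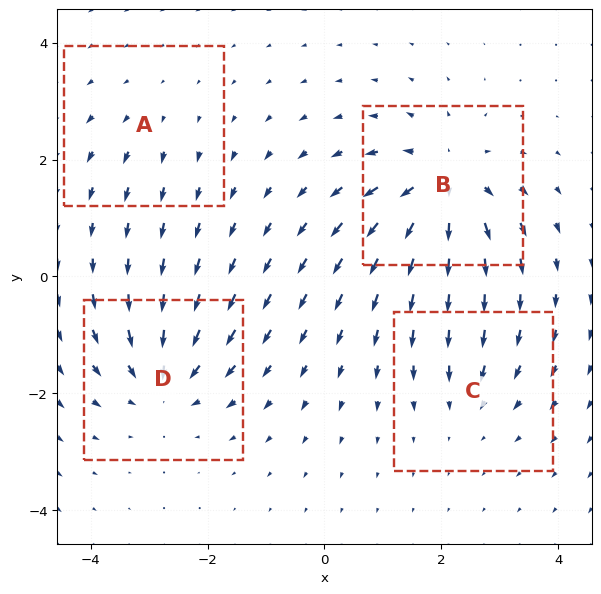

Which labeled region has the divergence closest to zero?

Divergence at each region's feature centre — A: about +2, B: about +7, C: about -3, D: about -6. Region A is closest to zero.

A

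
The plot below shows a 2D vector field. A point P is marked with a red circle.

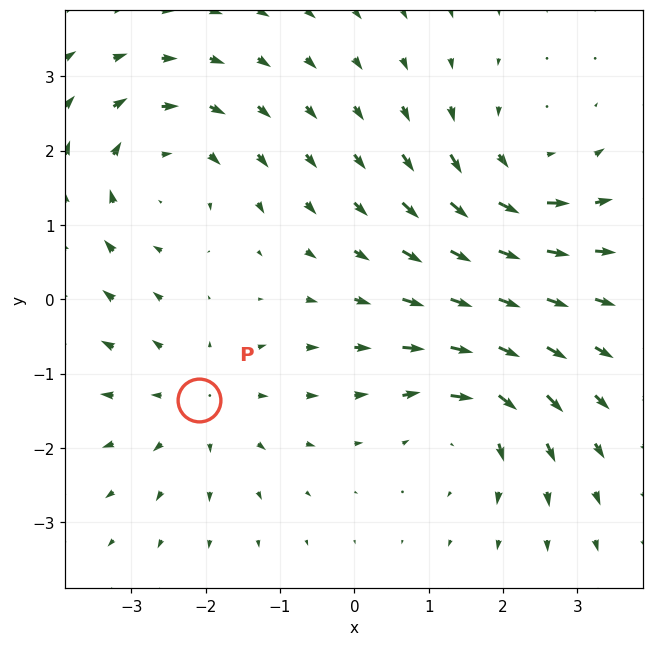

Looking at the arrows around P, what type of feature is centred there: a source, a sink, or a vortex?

At P (-2.1, -1.4) the arrows spread outward. Divergence about +3, curl ≈0 — positive divergence with near-zero curl is a source.

source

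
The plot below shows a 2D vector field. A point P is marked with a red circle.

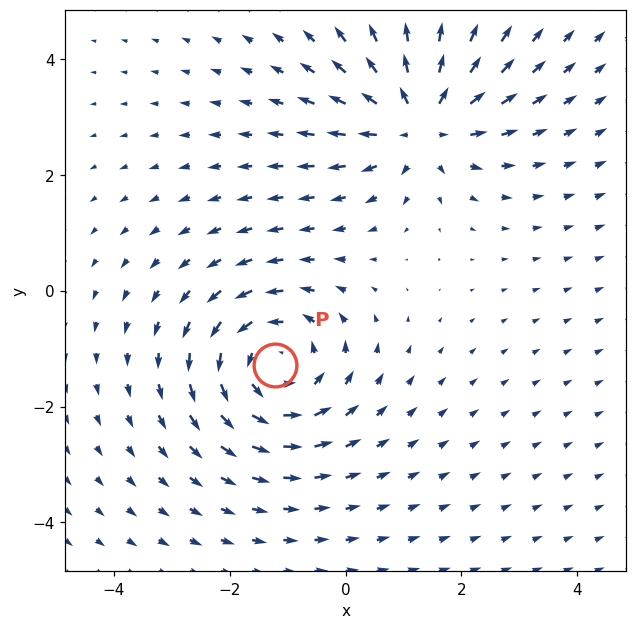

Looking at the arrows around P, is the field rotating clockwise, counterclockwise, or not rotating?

counterclockwise

Near P at (-1.2, -1.3) the arrows circulate counterclockwise. The curl (z-component) there is about +4; positive curl means counterclockwise rotation.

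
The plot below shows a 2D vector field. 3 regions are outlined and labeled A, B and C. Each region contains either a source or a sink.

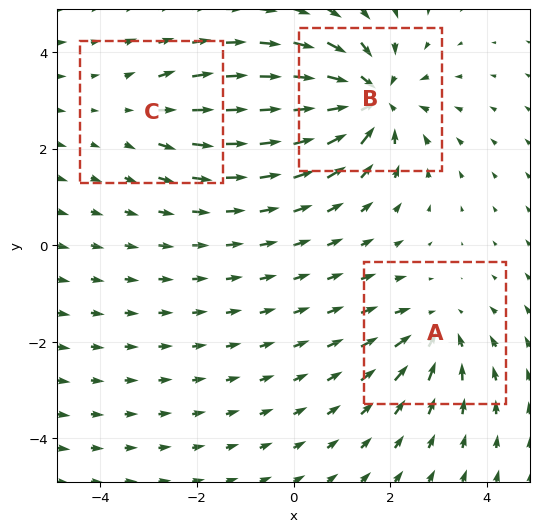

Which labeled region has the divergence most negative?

B

Divergence at each region's feature centre — A: about -3, B: about -5, C: about +2. Region B is most negative.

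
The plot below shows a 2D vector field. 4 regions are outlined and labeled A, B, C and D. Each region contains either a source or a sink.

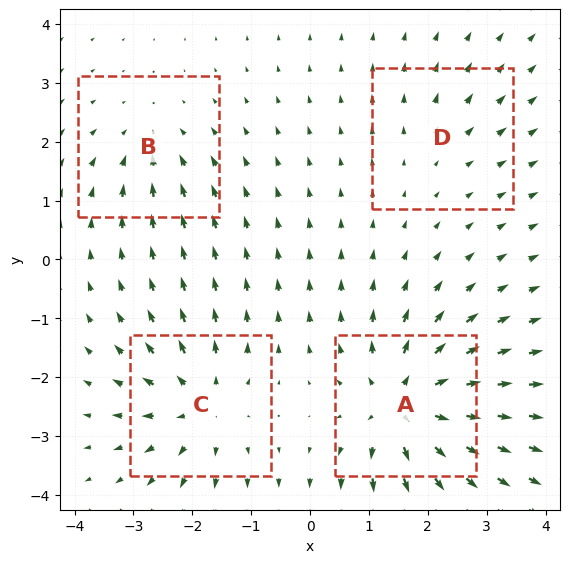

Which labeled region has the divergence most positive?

A

Divergence at each region's feature centre — A: about +8, B: about -4, C: about +6, D: about +2. Region A is most positive.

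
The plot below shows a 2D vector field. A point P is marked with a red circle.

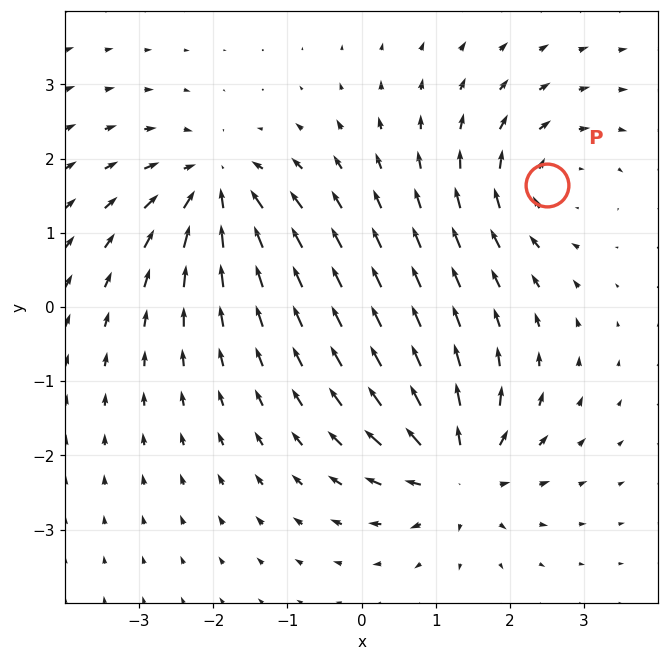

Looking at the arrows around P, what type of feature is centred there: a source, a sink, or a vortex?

vortex

At P (2.5, 1.6) the arrows circulate clockwise. Divergence ≈0, curl about -4 — near-zero divergence with nonzero curl is a vortex.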